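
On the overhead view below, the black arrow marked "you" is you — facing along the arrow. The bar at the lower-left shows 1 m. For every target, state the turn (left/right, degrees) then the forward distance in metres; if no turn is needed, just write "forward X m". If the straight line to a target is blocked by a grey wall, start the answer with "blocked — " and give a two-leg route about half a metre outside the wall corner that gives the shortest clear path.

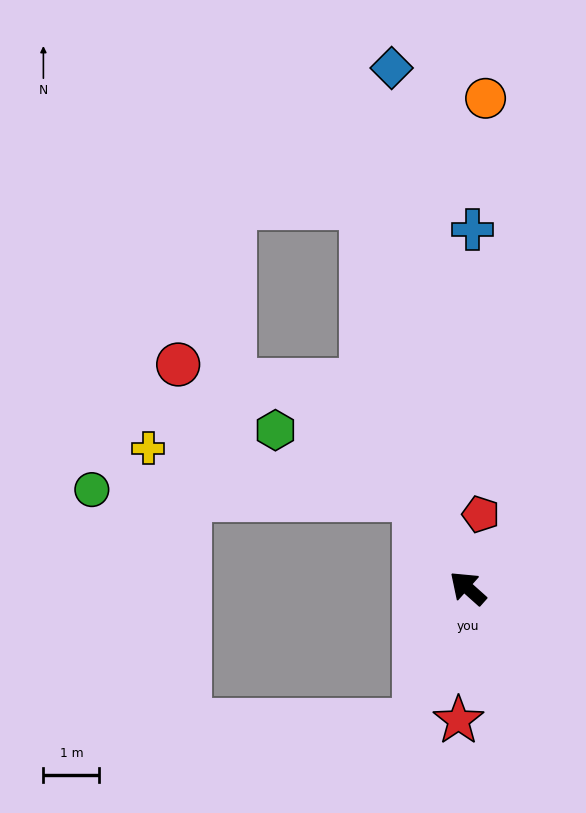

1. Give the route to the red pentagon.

turn right 58°, forward 1.3 m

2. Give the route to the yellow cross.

blocked — turn right 19°, forward 1.8 m, then turn left 50°, forward 4.9 m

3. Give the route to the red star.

turn left 128°, forward 2.4 m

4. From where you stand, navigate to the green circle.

blocked — turn right 19°, forward 1.8 m, then turn left 59°, forward 5.8 m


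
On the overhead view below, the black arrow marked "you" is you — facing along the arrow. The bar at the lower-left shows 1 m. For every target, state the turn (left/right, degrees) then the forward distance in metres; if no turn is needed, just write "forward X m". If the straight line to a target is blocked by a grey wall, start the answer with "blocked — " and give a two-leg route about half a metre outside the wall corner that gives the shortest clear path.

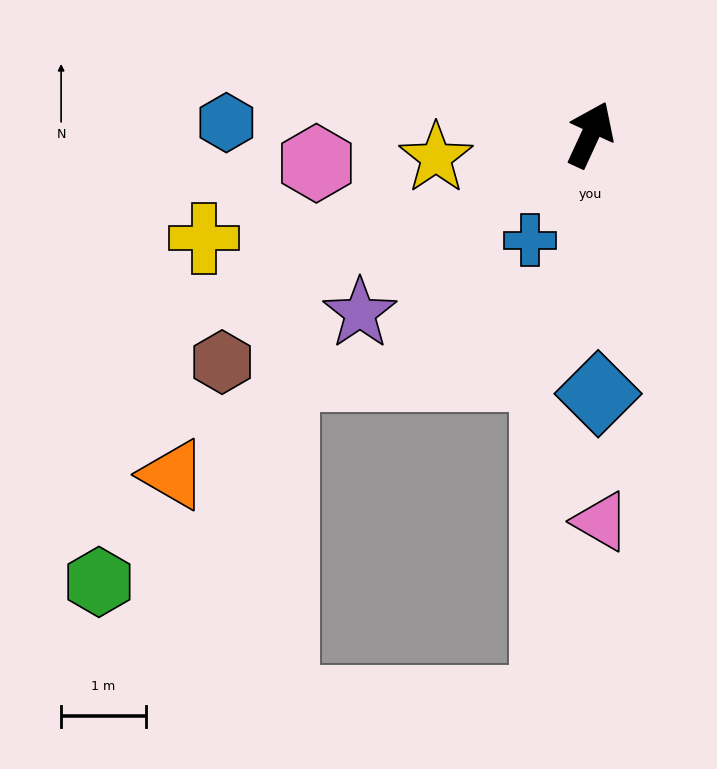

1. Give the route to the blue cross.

turn left 175°, forward 1.4 m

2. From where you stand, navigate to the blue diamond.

turn right 154°, forward 3.1 m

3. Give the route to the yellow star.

turn left 123°, forward 1.8 m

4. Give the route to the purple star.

turn left 153°, forward 3.4 m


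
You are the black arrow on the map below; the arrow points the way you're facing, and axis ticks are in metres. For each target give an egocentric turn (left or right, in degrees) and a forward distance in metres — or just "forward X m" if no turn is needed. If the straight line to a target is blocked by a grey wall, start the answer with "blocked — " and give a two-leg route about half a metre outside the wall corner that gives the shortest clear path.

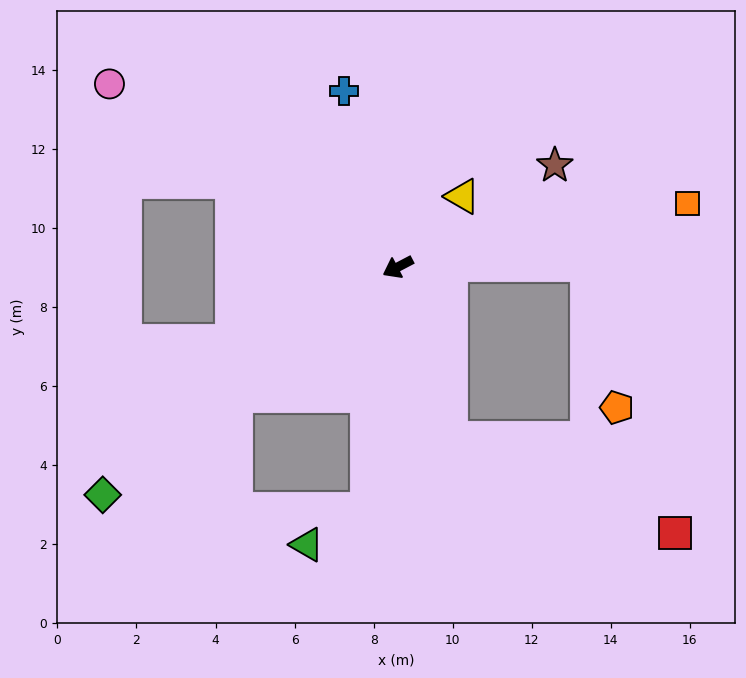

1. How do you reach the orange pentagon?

blocked — turn left 153°, forward 4.8 m, then turn right 79°, forward 3.7 m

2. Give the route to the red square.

blocked — turn left 80°, forward 4.5 m, then turn left 49°, forward 6.2 m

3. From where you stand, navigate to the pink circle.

turn right 60°, forward 8.6 m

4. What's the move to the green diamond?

turn left 10°, forward 9.4 m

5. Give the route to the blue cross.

turn right 101°, forward 4.7 m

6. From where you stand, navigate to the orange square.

turn left 165°, forward 7.5 m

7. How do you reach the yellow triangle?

turn right 160°, forward 2.4 m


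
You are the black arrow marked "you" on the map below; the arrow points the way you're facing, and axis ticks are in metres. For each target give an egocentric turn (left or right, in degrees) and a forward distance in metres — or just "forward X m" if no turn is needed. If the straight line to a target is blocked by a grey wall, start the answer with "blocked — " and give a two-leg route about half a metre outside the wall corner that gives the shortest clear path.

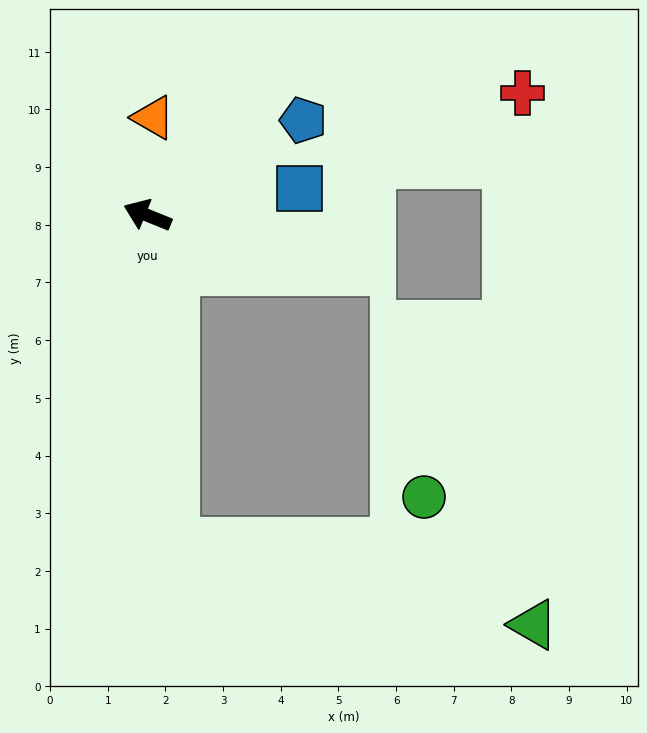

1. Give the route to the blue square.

turn right 148°, forward 2.7 m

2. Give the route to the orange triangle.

turn right 71°, forward 1.7 m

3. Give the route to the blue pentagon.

turn right 127°, forward 3.2 m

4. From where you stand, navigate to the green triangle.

blocked — turn left 117°, forward 5.7 m, then turn left 72°, forward 6.4 m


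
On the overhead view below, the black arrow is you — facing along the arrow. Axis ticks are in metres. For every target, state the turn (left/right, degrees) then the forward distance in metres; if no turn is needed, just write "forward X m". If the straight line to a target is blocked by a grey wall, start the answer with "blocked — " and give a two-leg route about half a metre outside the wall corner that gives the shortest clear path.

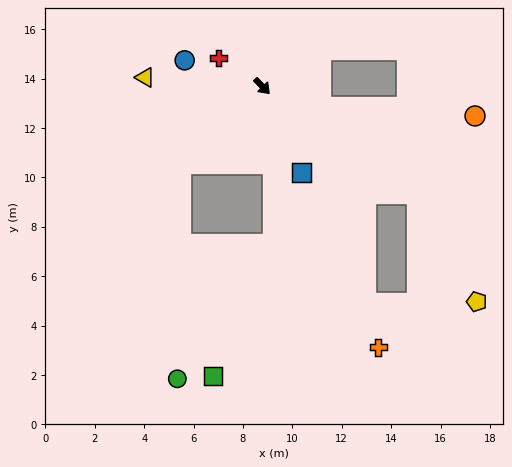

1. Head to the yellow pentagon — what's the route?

blocked — turn left 11°, forward 7.6 m, then turn right 26°, forward 5.0 m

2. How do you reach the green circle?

blocked — turn right 91°, forward 4.5 m, then turn left 46°, forward 8.7 m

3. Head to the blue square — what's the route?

turn right 20°, forward 3.8 m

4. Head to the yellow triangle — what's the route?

turn right 138°, forward 4.8 m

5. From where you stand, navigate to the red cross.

turn right 167°, forward 2.1 m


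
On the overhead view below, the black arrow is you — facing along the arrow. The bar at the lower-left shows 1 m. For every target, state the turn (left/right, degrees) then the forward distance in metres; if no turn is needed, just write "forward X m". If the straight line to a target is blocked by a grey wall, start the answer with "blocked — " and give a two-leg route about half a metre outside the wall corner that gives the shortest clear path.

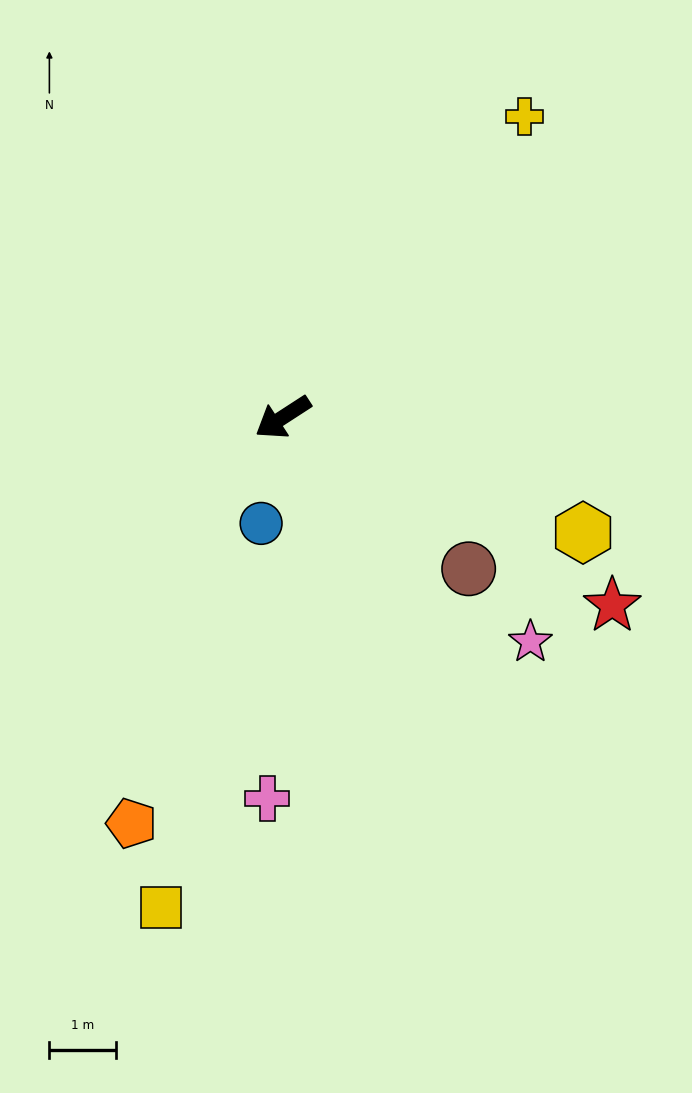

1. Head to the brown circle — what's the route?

turn left 108°, forward 3.6 m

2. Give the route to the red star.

turn left 117°, forward 5.7 m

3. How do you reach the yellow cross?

turn right 162°, forward 5.8 m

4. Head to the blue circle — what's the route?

turn left 45°, forward 1.6 m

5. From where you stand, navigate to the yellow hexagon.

turn left 126°, forward 4.9 m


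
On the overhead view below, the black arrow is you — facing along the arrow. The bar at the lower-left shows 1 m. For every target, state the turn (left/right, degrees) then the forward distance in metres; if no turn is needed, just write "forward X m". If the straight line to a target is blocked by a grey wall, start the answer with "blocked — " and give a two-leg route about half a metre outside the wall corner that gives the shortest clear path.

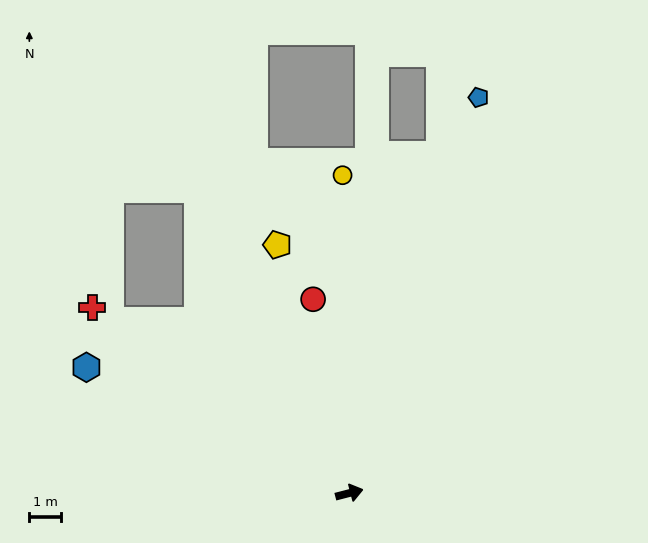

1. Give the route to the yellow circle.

turn left 77°, forward 10.0 m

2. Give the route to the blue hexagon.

turn left 140°, forward 9.2 m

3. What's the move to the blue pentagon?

turn left 57°, forward 13.2 m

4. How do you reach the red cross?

turn left 130°, forward 10.0 m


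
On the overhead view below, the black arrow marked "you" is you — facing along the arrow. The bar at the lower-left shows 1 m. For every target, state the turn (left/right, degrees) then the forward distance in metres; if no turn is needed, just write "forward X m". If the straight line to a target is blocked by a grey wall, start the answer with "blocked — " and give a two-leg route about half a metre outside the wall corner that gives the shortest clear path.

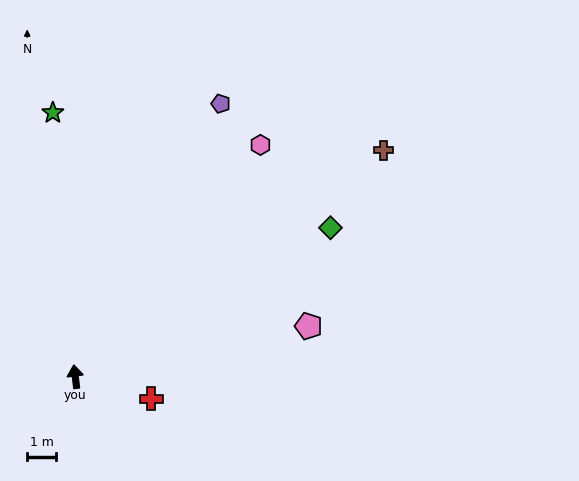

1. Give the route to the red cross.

turn right 113°, forward 2.7 m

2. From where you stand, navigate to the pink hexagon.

turn right 46°, forward 10.3 m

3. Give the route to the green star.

turn right 2°, forward 9.2 m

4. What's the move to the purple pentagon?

turn right 35°, forward 10.7 m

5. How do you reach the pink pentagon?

turn right 85°, forward 8.3 m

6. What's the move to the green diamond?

turn right 67°, forward 10.2 m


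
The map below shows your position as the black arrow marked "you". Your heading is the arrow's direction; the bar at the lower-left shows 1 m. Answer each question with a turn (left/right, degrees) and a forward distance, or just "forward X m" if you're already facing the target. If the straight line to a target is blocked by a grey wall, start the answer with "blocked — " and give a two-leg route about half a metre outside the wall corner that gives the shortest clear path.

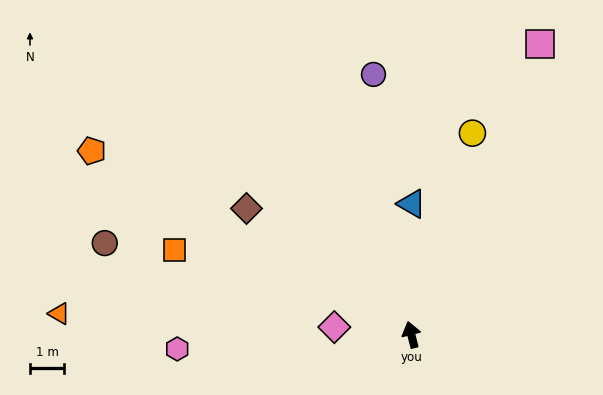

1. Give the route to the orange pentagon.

turn left 46°, forward 10.8 m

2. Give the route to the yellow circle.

turn right 31°, forward 6.2 m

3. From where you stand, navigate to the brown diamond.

turn left 38°, forward 6.1 m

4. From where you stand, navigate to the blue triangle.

turn right 14°, forward 3.8 m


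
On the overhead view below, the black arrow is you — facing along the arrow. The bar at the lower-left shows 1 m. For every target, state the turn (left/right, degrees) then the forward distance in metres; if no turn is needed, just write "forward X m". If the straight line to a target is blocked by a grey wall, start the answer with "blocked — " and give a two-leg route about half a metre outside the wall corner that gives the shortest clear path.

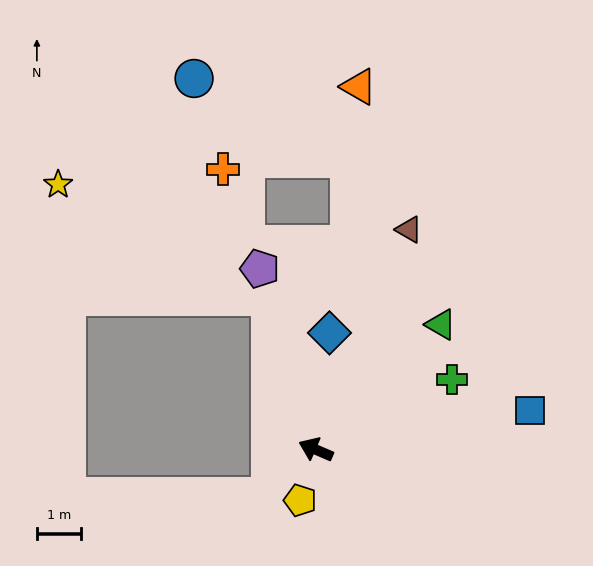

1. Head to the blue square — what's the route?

turn right 146°, forward 4.9 m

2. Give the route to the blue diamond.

turn right 73°, forward 2.6 m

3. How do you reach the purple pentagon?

turn right 50°, forward 4.2 m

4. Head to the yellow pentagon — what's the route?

turn left 96°, forward 1.2 m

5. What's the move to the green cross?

turn right 129°, forward 3.4 m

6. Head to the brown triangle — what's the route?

turn right 90°, forward 5.4 m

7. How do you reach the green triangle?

turn right 112°, forward 4.0 m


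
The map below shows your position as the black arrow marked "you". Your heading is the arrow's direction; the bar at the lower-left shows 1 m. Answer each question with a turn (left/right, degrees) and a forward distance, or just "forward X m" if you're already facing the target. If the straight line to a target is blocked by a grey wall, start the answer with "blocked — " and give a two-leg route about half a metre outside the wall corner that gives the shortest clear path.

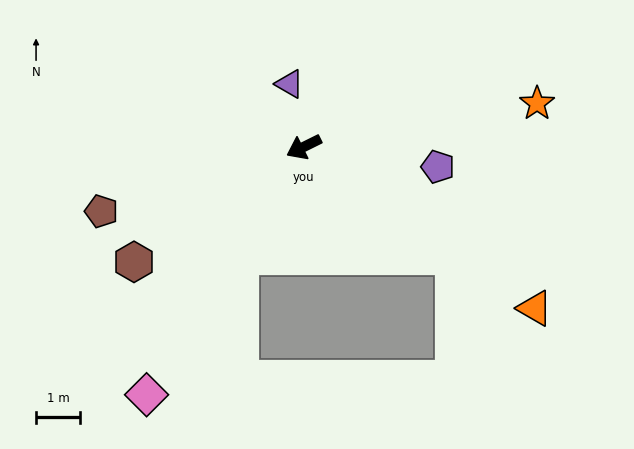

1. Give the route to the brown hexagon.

turn left 8°, forward 4.6 m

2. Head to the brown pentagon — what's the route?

turn right 9°, forward 4.8 m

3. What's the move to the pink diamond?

turn left 31°, forward 6.6 m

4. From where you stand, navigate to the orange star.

turn left 164°, forward 5.3 m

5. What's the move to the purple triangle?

turn right 104°, forward 1.5 m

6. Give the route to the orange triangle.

turn left 119°, forward 6.3 m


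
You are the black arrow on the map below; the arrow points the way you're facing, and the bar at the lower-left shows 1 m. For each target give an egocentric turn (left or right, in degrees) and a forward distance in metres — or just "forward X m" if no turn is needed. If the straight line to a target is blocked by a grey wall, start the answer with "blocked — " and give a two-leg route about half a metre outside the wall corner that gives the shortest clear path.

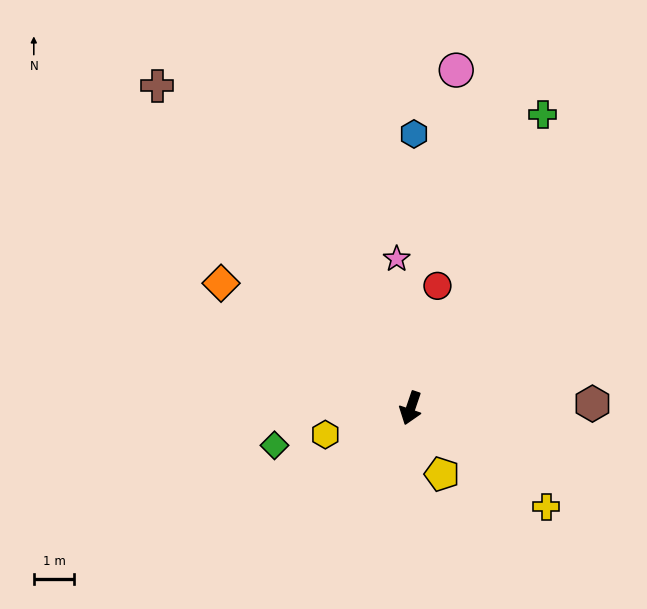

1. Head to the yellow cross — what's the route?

turn left 73°, forward 4.1 m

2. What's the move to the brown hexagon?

turn left 110°, forward 4.5 m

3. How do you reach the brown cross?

turn right 123°, forward 10.1 m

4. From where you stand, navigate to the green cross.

turn left 175°, forward 8.0 m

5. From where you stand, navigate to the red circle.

turn right 174°, forward 3.1 m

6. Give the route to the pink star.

turn right 156°, forward 3.7 m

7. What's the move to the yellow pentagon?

turn left 44°, forward 1.8 m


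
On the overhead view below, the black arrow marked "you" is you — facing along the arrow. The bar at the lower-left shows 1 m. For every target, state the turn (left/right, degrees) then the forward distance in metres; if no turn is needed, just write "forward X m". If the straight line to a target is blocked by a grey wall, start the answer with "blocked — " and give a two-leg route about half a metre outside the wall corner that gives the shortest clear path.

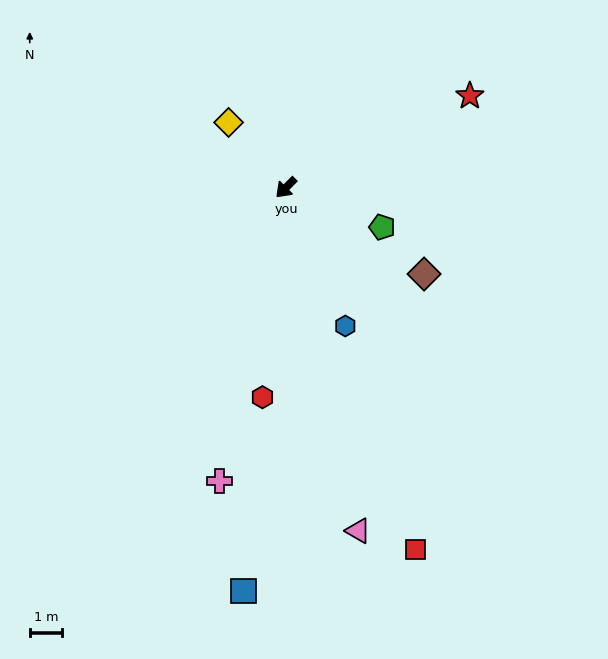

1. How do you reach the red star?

turn left 161°, forward 6.3 m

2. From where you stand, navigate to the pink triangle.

turn left 57°, forward 10.8 m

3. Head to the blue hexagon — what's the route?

turn left 68°, forward 4.6 m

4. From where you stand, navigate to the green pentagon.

turn left 113°, forward 3.2 m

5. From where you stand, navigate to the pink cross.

turn left 32°, forward 9.2 m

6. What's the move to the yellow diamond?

turn right 94°, forward 2.7 m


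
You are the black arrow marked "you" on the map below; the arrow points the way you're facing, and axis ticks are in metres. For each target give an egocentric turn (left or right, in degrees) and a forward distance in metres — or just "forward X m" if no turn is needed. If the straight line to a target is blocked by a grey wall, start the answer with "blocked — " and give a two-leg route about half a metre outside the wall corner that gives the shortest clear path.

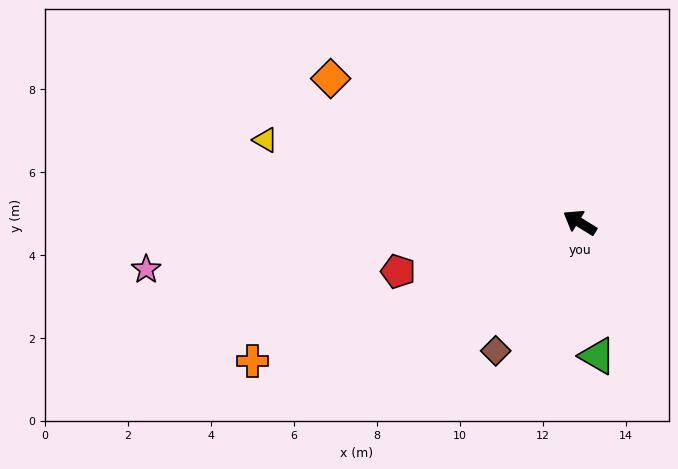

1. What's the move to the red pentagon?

turn left 47°, forward 4.5 m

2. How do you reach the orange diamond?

forward 6.9 m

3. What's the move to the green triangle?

turn left 129°, forward 3.2 m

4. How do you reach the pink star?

turn left 38°, forward 10.5 m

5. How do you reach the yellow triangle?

turn left 17°, forward 7.8 m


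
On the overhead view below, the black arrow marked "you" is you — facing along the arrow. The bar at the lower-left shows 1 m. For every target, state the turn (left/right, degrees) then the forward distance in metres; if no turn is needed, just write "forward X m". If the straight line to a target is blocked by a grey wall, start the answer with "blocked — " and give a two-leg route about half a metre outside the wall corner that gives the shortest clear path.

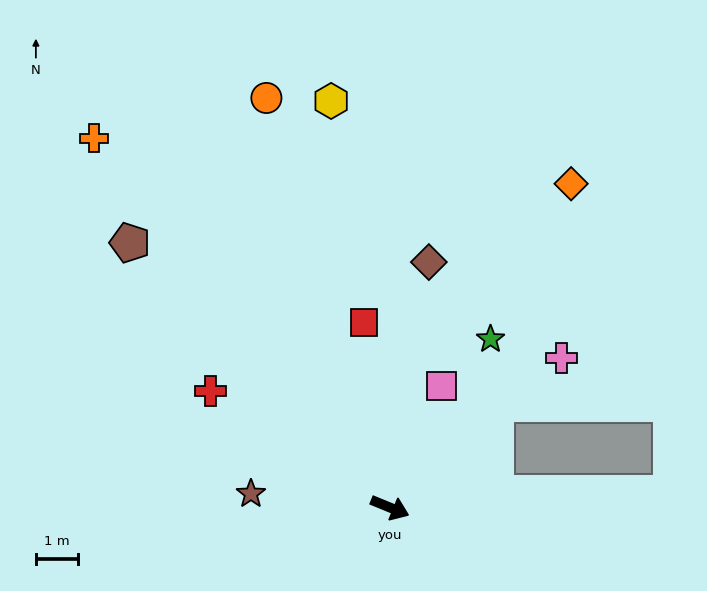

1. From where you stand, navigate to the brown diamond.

turn left 103°, forward 5.9 m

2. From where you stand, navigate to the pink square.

turn left 89°, forward 3.1 m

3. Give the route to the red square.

turn left 120°, forward 4.4 m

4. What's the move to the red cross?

turn left 169°, forward 5.1 m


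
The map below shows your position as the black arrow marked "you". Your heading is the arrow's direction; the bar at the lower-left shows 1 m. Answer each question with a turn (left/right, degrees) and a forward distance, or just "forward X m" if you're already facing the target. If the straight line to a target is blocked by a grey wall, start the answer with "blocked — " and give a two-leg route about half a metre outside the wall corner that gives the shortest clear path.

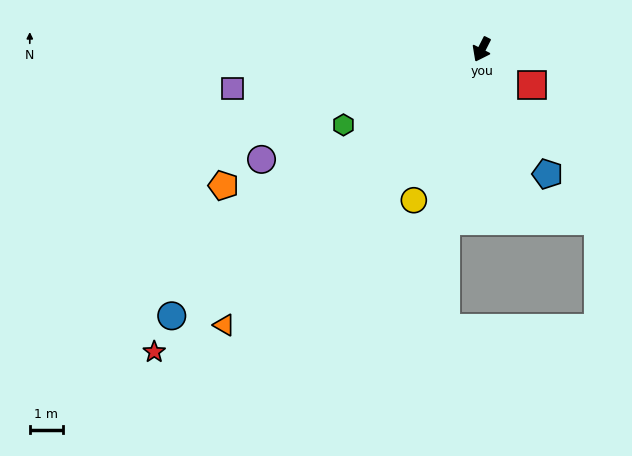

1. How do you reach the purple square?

turn right 54°, forward 7.6 m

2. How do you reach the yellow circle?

turn left 3°, forward 5.0 m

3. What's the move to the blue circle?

turn right 22°, forward 12.4 m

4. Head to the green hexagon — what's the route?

turn right 34°, forward 4.8 m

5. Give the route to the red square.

turn left 82°, forward 1.9 m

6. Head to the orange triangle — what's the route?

turn right 16°, forward 11.4 m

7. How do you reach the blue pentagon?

turn left 55°, forward 4.3 m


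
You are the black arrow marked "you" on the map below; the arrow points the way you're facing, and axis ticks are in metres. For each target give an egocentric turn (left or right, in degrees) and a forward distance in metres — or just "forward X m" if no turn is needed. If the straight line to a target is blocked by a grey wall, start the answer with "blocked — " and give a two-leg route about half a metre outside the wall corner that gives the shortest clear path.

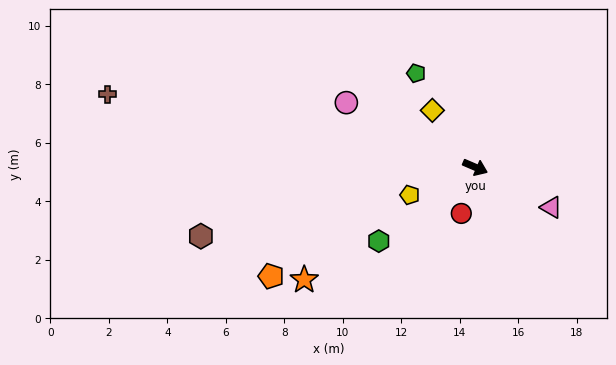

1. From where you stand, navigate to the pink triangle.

turn right 5°, forward 2.9 m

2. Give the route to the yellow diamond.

turn left 150°, forward 2.4 m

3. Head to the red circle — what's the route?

turn right 84°, forward 1.7 m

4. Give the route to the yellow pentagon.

turn right 134°, forward 2.4 m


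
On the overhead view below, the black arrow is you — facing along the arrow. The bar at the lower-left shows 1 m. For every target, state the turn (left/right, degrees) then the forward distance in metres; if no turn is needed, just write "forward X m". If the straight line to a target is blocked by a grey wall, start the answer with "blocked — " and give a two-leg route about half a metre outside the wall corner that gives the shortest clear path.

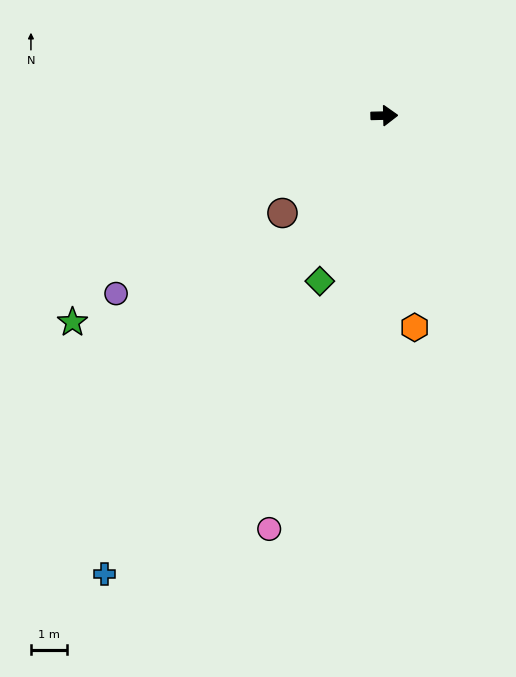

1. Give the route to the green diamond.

turn right 113°, forward 4.9 m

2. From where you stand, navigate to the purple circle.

turn right 148°, forward 8.8 m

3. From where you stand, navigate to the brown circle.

turn right 138°, forward 3.9 m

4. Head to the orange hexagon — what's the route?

turn right 83°, forward 5.9 m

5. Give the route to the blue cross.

turn right 123°, forward 14.7 m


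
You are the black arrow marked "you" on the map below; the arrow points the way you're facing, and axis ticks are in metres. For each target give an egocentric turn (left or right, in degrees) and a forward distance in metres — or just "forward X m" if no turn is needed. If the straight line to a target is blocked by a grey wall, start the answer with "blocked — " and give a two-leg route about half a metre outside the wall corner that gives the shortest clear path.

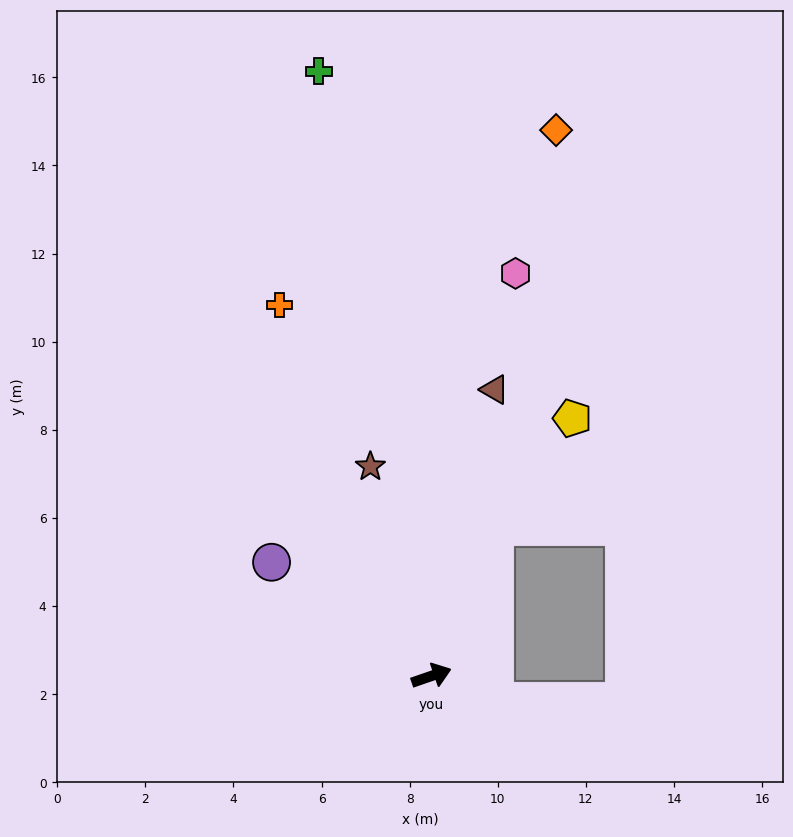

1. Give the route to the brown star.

turn left 87°, forward 5.0 m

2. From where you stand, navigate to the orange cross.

turn left 93°, forward 9.1 m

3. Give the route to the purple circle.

turn left 126°, forward 4.5 m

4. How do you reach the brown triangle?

turn left 59°, forward 6.7 m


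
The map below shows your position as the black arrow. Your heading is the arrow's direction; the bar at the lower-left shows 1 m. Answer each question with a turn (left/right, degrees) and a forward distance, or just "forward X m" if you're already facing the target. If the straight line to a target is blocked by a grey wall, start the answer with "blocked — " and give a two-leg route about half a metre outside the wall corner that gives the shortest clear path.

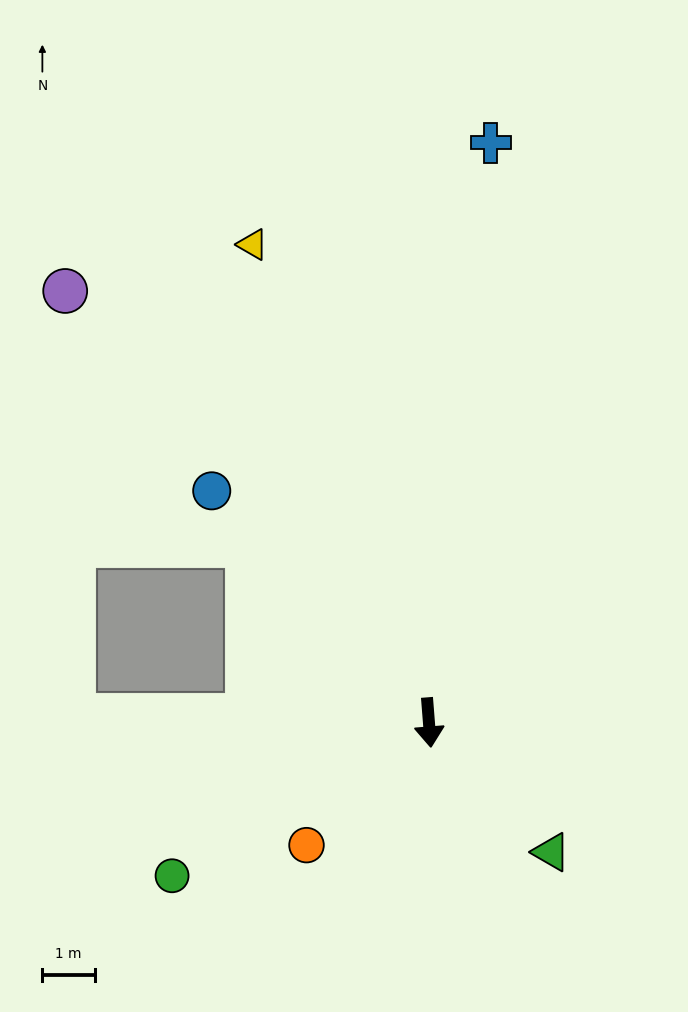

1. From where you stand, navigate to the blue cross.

turn left 169°, forward 11.1 m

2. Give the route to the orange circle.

turn right 49°, forward 3.3 m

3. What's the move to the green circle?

turn right 64°, forward 5.7 m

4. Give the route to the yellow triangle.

turn right 164°, forward 9.7 m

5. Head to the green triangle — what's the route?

turn left 39°, forward 3.4 m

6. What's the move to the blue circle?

turn right 141°, forward 6.1 m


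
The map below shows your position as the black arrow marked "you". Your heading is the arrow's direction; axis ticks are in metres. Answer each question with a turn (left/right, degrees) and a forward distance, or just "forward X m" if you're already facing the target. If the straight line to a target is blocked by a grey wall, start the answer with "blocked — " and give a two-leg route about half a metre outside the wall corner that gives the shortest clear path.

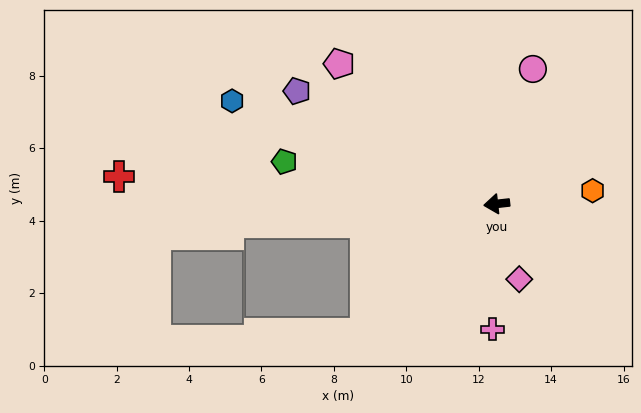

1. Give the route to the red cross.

turn right 11°, forward 10.5 m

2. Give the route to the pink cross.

turn left 82°, forward 3.5 m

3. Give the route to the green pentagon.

turn right 18°, forward 6.0 m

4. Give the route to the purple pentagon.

turn right 36°, forward 6.3 m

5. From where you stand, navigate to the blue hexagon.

turn right 28°, forward 7.8 m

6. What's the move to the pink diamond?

turn left 100°, forward 2.2 m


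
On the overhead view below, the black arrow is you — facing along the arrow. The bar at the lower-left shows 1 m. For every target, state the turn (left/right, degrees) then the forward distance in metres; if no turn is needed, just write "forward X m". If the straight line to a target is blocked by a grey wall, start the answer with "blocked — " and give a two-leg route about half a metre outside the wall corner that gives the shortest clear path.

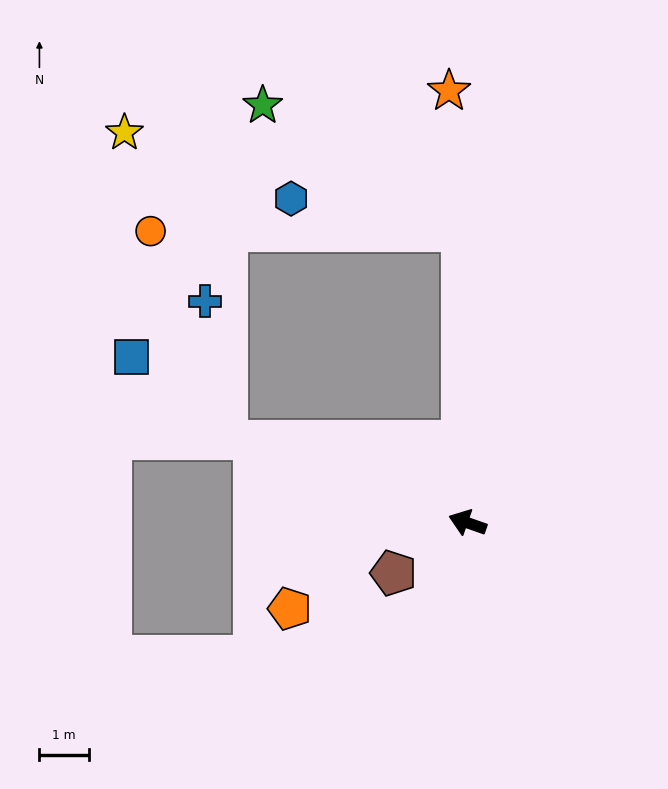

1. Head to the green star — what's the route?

blocked — turn right 70°, forward 5.9 m, then turn left 57°, forward 4.8 m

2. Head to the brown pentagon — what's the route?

turn left 54°, forward 1.8 m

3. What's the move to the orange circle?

blocked — turn right 70°, forward 5.9 m, then turn left 89°, forward 6.3 m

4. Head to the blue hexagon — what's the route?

blocked — turn right 70°, forward 5.9 m, then turn left 79°, forward 3.5 m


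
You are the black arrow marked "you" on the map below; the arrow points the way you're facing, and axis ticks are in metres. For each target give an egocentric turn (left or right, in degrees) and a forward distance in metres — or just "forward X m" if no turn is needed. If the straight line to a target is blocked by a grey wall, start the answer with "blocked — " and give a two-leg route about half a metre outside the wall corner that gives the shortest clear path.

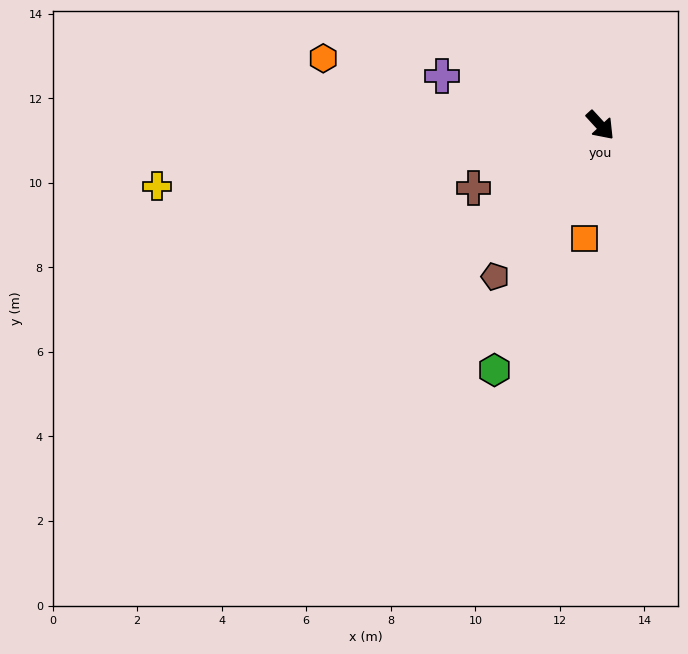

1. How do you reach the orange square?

turn right 51°, forward 2.7 m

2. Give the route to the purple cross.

turn right 150°, forward 3.9 m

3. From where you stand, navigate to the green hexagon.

turn right 66°, forward 6.3 m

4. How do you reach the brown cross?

turn right 106°, forward 3.3 m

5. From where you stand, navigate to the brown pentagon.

turn right 77°, forward 4.4 m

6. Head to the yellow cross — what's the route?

turn right 125°, forward 10.6 m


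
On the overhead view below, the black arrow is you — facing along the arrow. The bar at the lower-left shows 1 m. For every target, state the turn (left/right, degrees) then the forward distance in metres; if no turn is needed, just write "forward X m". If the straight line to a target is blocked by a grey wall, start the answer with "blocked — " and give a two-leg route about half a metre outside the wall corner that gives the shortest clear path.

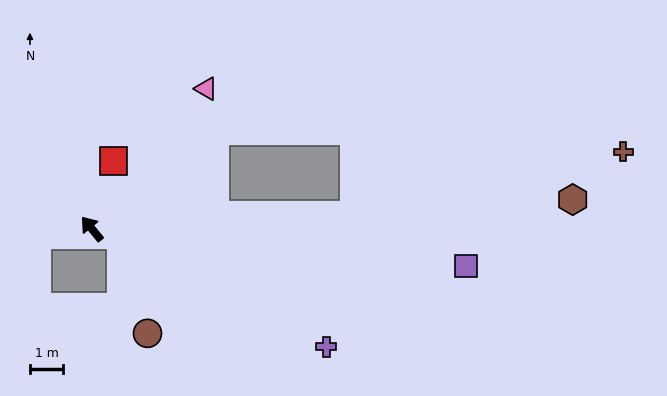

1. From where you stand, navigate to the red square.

turn right 57°, forward 2.1 m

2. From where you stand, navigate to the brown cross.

blocked — turn right 126°, forward 7.9 m, then turn left 10°, forward 8.3 m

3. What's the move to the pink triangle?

turn right 79°, forward 5.4 m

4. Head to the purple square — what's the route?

turn right 135°, forward 11.3 m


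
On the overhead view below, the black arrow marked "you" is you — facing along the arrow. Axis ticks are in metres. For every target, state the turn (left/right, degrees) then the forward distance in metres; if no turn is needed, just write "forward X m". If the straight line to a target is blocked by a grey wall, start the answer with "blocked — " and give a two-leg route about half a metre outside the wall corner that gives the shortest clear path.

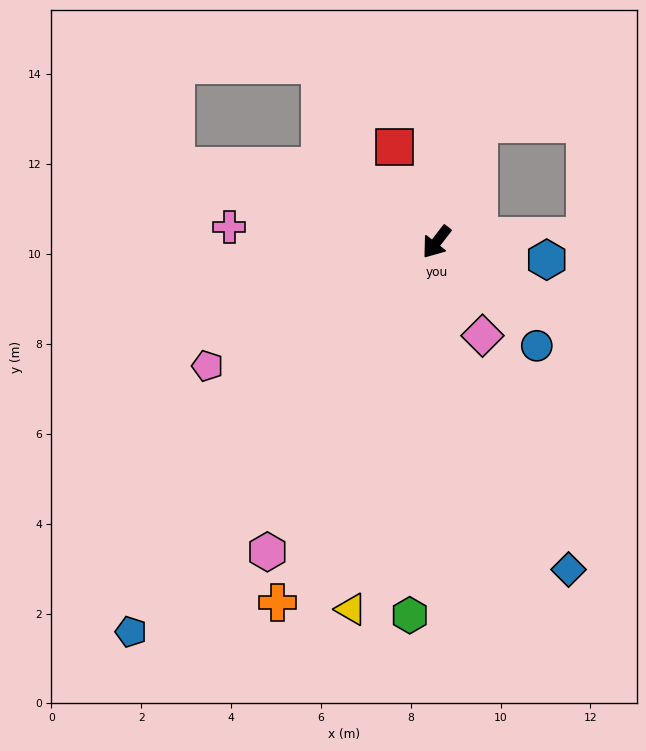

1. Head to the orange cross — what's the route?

turn left 14°, forward 8.8 m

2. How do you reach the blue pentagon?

forward 11.0 m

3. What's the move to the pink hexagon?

turn left 9°, forward 7.9 m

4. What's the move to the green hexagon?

turn left 34°, forward 8.3 m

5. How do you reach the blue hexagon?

turn left 119°, forward 2.5 m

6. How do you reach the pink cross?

turn right 56°, forward 4.6 m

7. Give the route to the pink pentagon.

turn right 24°, forward 5.8 m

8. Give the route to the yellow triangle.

turn left 25°, forward 8.4 m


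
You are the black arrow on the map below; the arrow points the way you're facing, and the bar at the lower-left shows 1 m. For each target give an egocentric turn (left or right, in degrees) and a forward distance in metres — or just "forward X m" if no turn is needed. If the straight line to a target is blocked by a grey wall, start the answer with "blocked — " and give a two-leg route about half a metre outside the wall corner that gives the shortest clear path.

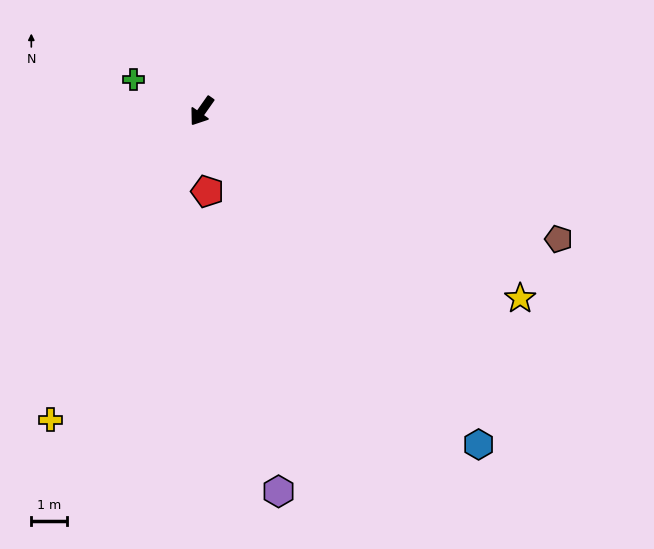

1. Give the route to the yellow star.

turn left 95°, forward 10.4 m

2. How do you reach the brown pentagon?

turn left 105°, forward 10.7 m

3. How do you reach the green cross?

turn right 80°, forward 2.1 m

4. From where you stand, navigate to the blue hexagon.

turn left 75°, forward 12.2 m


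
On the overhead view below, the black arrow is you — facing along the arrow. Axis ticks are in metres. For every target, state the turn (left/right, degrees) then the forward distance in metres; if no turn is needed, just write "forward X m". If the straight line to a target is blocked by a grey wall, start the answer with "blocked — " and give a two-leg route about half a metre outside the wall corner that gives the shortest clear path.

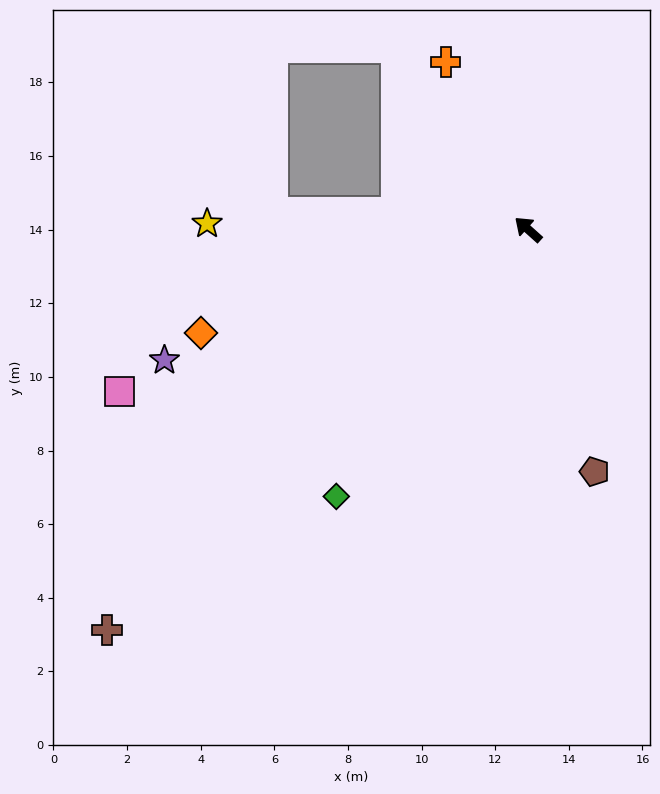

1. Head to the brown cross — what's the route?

turn left 85°, forward 15.8 m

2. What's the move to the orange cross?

turn right 22°, forward 5.1 m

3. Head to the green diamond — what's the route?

turn left 96°, forward 8.9 m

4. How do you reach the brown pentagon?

turn left 147°, forward 6.8 m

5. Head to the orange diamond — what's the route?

turn left 59°, forward 9.3 m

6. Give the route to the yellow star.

turn left 41°, forward 8.7 m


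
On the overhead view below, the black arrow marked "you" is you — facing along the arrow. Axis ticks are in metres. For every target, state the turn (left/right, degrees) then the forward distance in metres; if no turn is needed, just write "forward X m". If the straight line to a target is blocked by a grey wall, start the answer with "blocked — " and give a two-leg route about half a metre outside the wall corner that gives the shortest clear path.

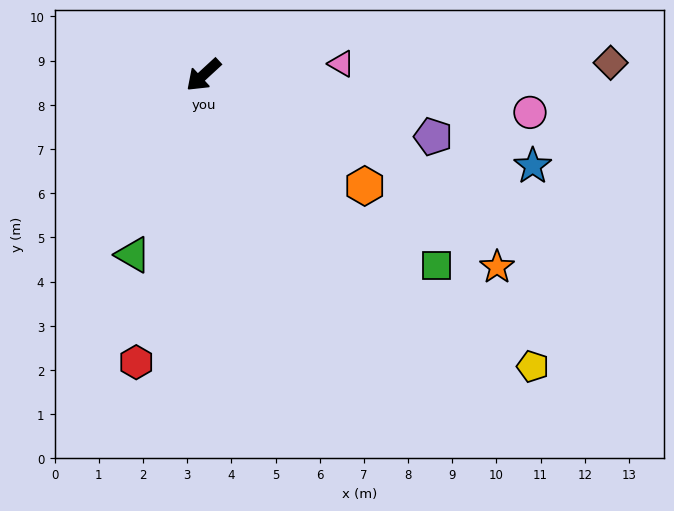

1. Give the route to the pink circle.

turn left 131°, forward 7.4 m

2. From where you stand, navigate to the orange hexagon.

turn left 103°, forward 4.4 m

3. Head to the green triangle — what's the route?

turn left 26°, forward 4.4 m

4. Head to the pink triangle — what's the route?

turn left 142°, forward 3.1 m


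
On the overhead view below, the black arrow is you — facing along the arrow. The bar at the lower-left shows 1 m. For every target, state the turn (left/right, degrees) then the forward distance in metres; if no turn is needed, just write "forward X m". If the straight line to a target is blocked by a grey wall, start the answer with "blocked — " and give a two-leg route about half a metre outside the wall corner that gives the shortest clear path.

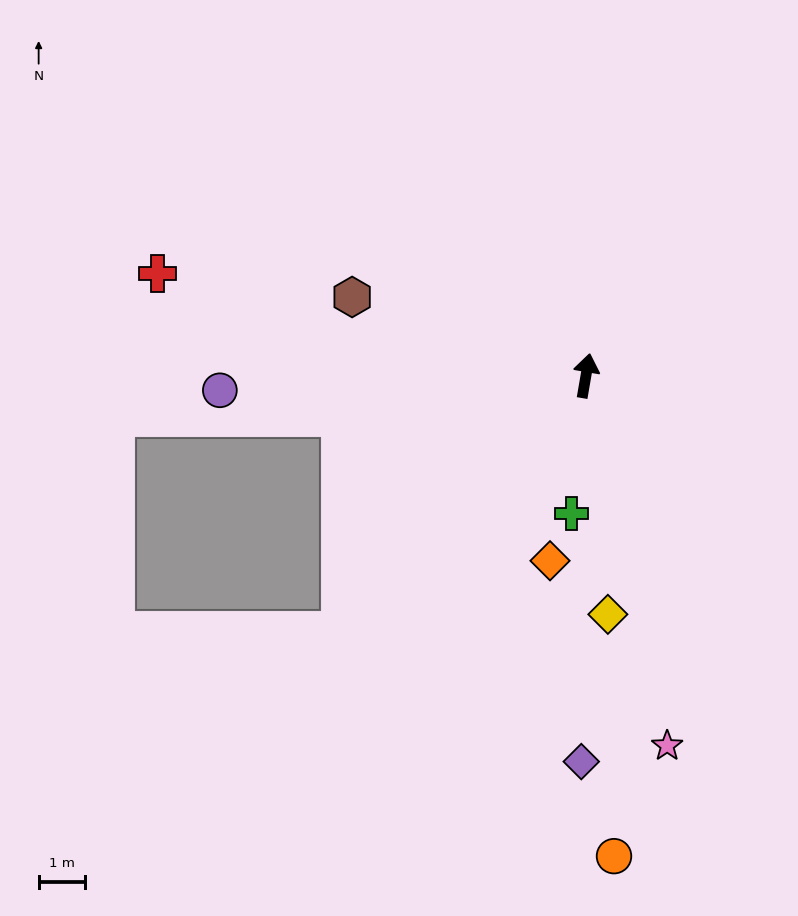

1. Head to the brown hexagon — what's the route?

turn left 81°, forward 5.3 m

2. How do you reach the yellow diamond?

turn right 165°, forward 5.2 m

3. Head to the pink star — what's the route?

turn right 158°, forward 8.2 m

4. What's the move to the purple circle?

turn left 102°, forward 7.9 m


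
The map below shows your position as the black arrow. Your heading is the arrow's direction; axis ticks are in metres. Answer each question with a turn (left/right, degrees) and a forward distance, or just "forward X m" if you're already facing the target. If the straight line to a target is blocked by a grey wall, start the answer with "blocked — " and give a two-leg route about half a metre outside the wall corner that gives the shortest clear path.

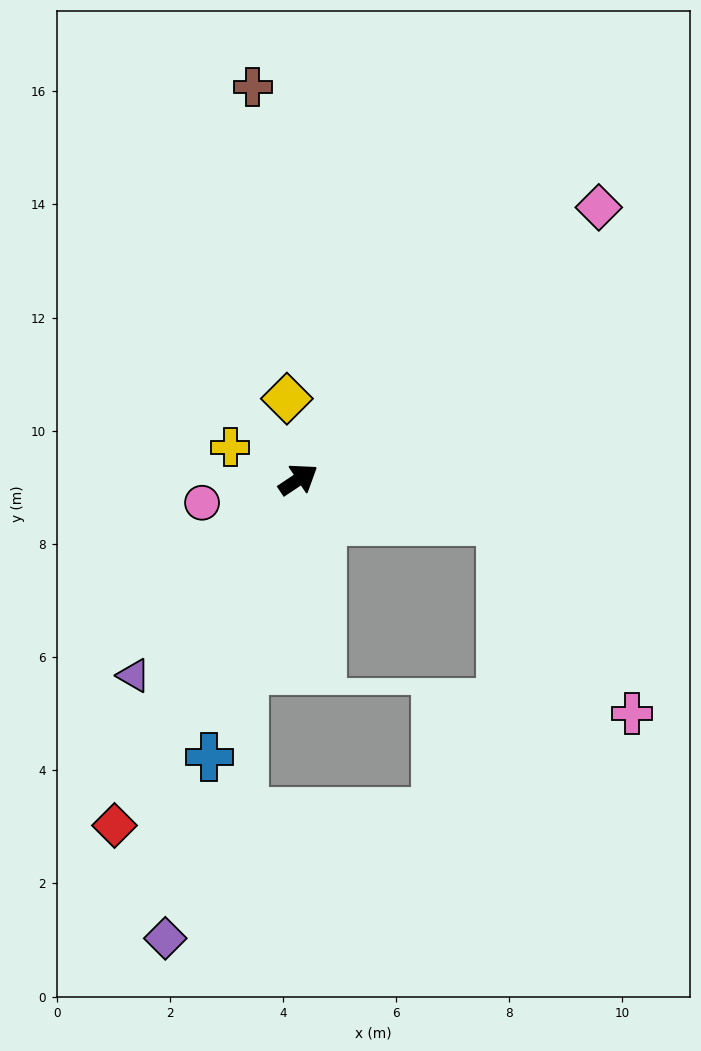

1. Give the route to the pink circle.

turn left 160°, forward 1.8 m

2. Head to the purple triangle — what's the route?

turn right 164°, forward 4.5 m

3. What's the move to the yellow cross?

turn left 121°, forward 1.3 m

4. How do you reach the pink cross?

blocked — turn right 45°, forward 3.7 m, then turn right 44°, forward 4.1 m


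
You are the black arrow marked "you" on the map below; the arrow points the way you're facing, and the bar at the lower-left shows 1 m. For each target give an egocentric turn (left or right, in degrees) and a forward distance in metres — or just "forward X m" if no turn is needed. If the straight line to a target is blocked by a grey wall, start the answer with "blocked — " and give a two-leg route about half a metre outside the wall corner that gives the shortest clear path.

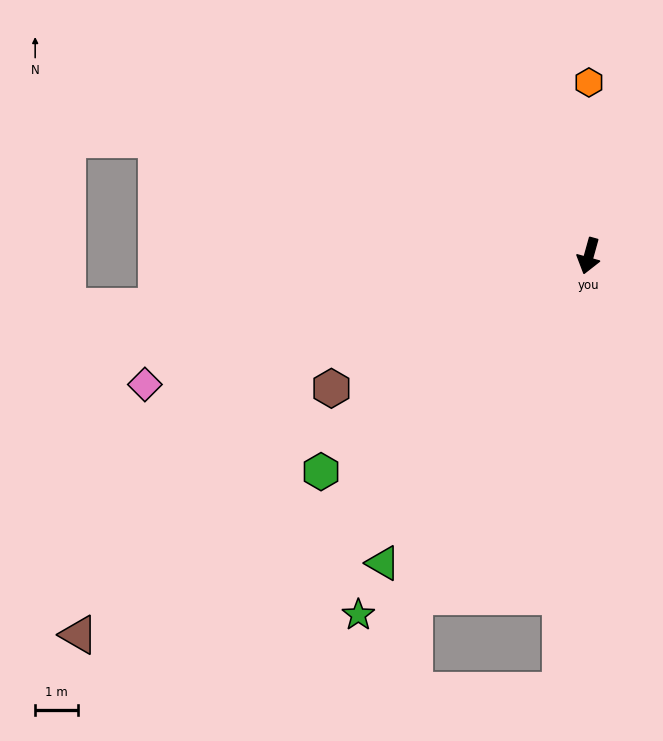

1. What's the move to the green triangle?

turn right 18°, forward 8.6 m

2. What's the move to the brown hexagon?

turn right 47°, forward 6.7 m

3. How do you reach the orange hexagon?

turn right 164°, forward 4.0 m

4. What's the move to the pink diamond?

turn right 58°, forward 10.8 m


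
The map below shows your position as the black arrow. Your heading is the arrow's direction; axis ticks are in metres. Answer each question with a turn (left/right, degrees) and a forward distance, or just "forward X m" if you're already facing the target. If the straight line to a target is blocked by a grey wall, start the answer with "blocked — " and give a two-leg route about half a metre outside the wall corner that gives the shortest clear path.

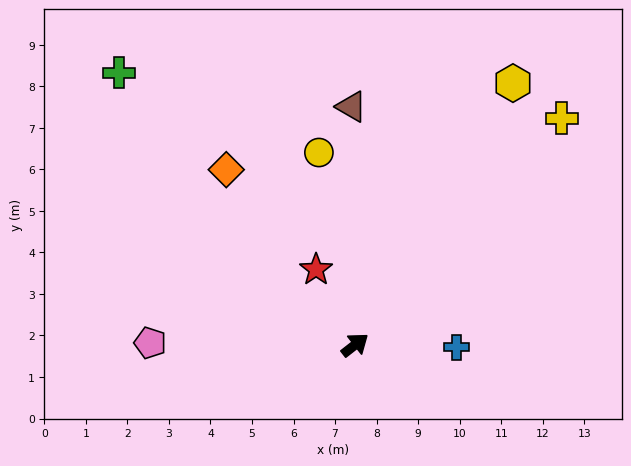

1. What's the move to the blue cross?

turn right 39°, forward 2.4 m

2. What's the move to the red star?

turn left 79°, forward 2.0 m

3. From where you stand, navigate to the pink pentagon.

turn left 141°, forward 4.9 m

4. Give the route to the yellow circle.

turn left 63°, forward 4.7 m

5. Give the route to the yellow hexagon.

turn left 21°, forward 7.4 m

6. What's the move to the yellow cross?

turn left 10°, forward 7.4 m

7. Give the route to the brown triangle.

turn left 53°, forward 5.7 m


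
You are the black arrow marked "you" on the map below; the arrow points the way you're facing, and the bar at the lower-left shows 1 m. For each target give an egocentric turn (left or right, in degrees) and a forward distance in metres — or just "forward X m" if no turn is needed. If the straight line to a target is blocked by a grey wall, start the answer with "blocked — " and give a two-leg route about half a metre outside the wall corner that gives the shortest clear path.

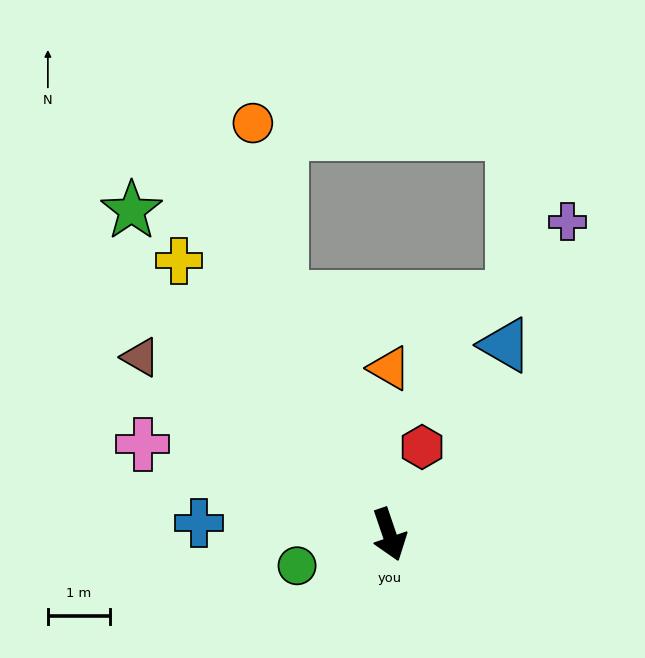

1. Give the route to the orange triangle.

turn left 161°, forward 2.7 m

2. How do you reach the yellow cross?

turn right 161°, forward 5.5 m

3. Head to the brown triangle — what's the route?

turn right 144°, forward 4.9 m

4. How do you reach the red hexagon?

turn left 141°, forward 1.5 m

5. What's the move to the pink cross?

turn right 129°, forward 4.2 m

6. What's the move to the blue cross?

turn right 112°, forward 3.1 m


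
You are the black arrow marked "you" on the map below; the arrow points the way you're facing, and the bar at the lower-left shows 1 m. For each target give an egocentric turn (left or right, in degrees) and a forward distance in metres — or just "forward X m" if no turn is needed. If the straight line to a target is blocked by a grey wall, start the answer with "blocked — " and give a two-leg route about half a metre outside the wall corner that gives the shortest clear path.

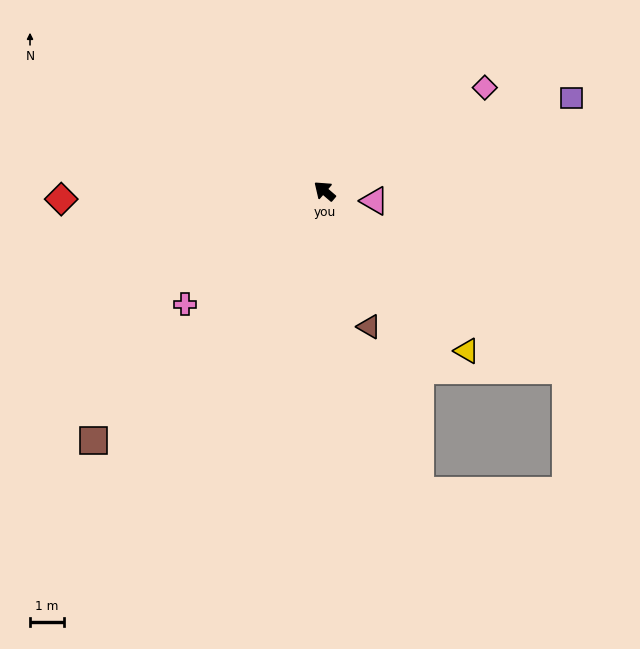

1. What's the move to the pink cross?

turn left 80°, forward 5.3 m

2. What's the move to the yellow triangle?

turn left 172°, forward 6.3 m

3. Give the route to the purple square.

turn right 119°, forward 7.8 m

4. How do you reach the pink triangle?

turn right 151°, forward 1.5 m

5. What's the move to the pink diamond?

turn right 107°, forward 5.6 m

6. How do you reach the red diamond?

turn left 42°, forward 7.8 m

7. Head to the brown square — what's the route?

turn left 88°, forward 10.1 m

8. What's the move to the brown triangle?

turn left 149°, forward 4.2 m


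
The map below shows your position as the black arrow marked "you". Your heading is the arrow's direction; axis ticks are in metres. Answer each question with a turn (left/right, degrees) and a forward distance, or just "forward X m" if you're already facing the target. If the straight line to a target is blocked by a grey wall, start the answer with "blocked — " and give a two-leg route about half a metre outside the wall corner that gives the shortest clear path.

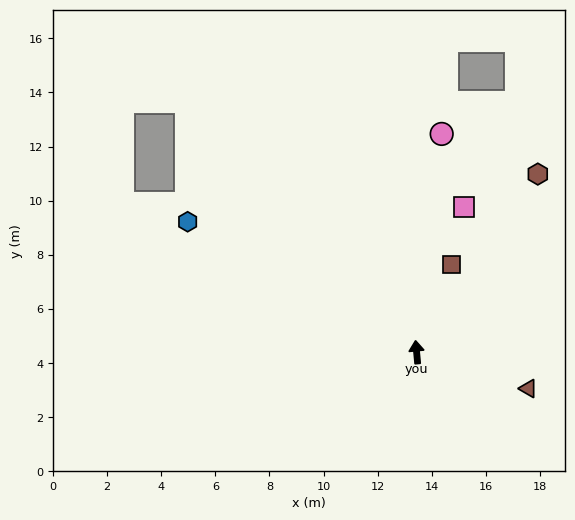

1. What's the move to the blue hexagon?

turn left 55°, forward 9.7 m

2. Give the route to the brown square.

turn right 27°, forward 3.5 m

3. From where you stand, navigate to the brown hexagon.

turn right 40°, forward 8.0 m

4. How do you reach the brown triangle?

turn right 113°, forward 4.3 m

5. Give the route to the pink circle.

turn right 12°, forward 8.1 m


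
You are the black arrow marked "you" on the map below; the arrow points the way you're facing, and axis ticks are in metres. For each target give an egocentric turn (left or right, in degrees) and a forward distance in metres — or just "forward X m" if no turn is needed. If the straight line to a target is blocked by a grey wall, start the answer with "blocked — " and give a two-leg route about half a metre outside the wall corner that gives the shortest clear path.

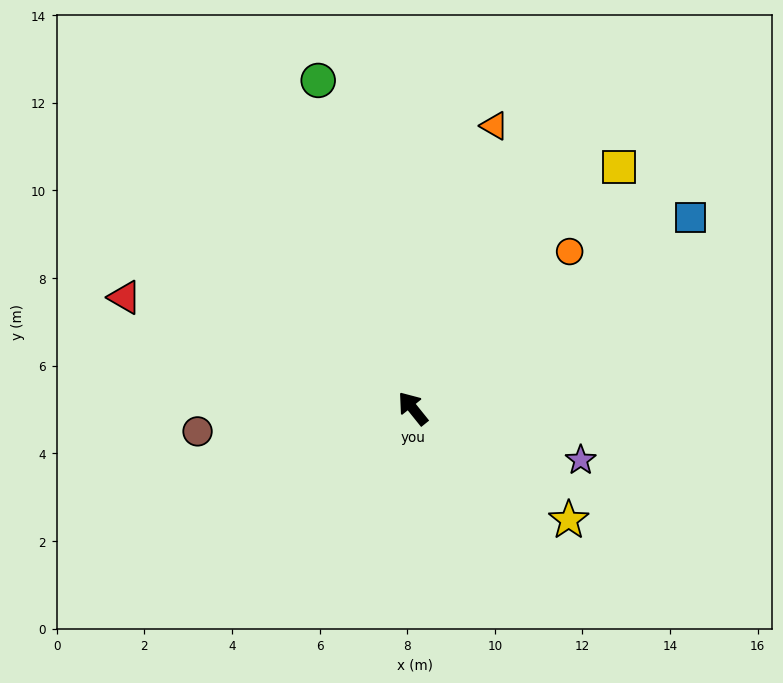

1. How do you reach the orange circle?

turn right 84°, forward 5.1 m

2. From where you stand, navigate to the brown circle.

turn left 57°, forward 4.9 m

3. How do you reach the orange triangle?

turn right 55°, forward 6.7 m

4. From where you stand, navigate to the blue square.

turn right 94°, forward 7.7 m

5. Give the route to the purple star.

turn right 146°, forward 4.0 m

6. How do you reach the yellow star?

turn right 164°, forward 4.4 m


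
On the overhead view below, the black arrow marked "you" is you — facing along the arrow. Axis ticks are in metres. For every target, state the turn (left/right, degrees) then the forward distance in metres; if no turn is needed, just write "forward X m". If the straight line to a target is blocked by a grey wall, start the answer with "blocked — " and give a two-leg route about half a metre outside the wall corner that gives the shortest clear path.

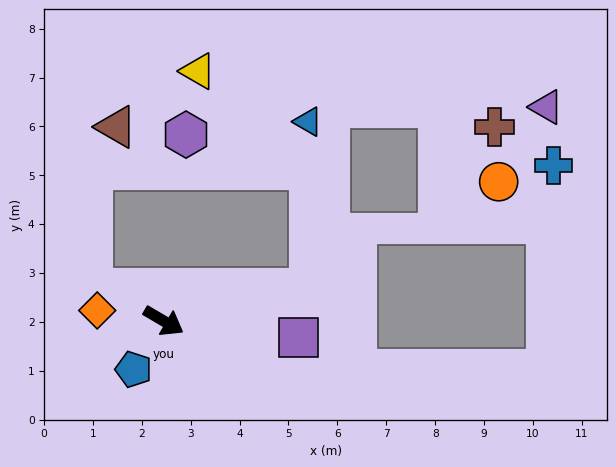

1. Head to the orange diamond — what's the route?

turn right 159°, forward 1.4 m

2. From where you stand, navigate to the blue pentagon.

turn right 92°, forward 1.2 m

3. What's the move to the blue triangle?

blocked — turn left 43°, forward 3.1 m, then turn left 78°, forward 3.4 m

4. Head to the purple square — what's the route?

turn left 24°, forward 2.8 m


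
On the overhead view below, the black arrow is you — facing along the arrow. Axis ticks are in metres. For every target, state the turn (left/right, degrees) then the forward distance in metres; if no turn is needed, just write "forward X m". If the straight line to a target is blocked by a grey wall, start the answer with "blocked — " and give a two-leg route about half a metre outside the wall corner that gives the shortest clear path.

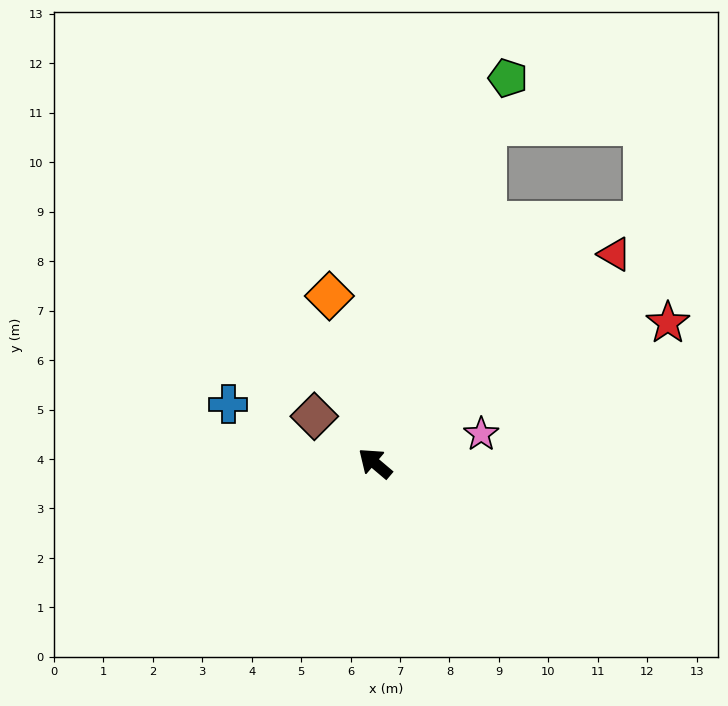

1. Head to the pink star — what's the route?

turn right 124°, forward 2.2 m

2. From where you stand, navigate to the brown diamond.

turn left 3°, forward 1.5 m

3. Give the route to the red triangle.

turn right 99°, forward 6.4 m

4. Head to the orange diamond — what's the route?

turn right 35°, forward 3.5 m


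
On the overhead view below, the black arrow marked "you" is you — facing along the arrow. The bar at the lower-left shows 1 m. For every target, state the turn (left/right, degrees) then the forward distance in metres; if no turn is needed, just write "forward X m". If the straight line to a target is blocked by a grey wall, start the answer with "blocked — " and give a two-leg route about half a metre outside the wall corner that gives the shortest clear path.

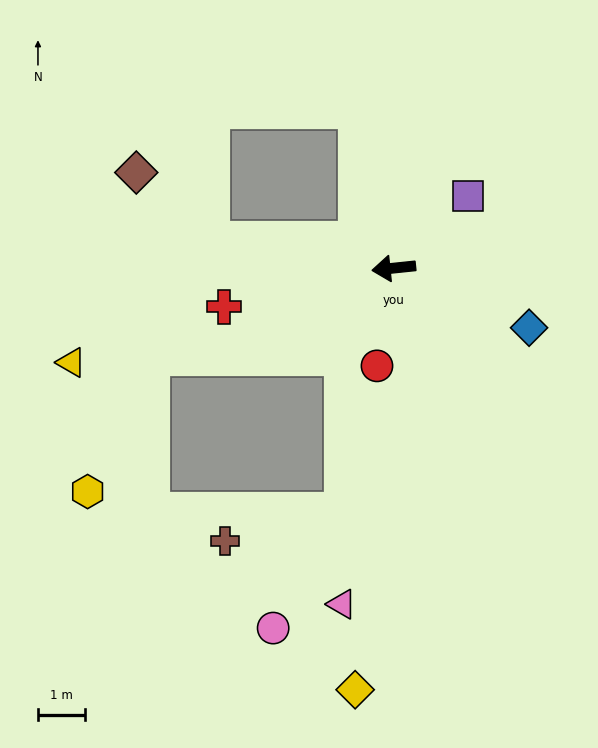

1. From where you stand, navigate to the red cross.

turn left 7°, forward 3.7 m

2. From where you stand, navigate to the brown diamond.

blocked — turn right 14°, forward 3.9 m, then turn right 35°, forward 2.1 m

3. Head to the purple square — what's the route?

turn right 142°, forward 2.2 m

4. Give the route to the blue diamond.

turn left 150°, forward 3.1 m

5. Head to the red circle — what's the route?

turn left 74°, forward 2.1 m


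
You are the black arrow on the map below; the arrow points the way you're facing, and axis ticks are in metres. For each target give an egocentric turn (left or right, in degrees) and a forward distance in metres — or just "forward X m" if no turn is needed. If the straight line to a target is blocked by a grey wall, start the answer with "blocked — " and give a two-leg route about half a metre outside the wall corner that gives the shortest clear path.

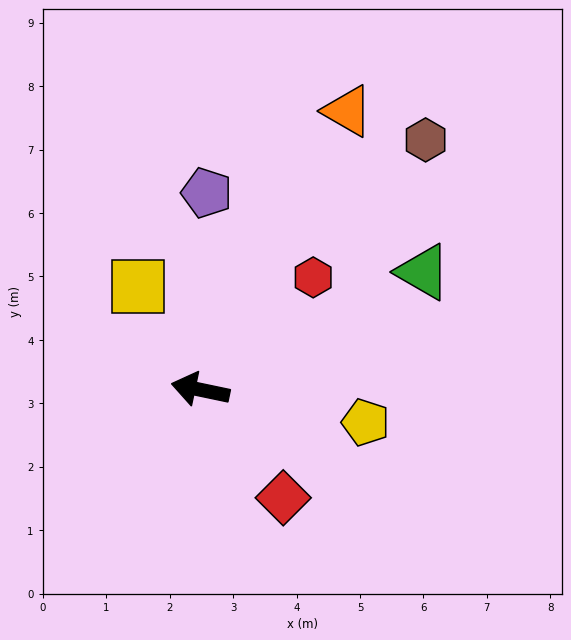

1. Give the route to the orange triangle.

turn right 106°, forward 5.0 m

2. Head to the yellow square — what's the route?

turn right 47°, forward 1.9 m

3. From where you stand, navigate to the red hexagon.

turn right 123°, forward 2.5 m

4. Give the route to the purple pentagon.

turn right 80°, forward 3.1 m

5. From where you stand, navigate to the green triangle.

turn right 140°, forward 4.0 m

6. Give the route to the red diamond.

turn left 139°, forward 2.1 m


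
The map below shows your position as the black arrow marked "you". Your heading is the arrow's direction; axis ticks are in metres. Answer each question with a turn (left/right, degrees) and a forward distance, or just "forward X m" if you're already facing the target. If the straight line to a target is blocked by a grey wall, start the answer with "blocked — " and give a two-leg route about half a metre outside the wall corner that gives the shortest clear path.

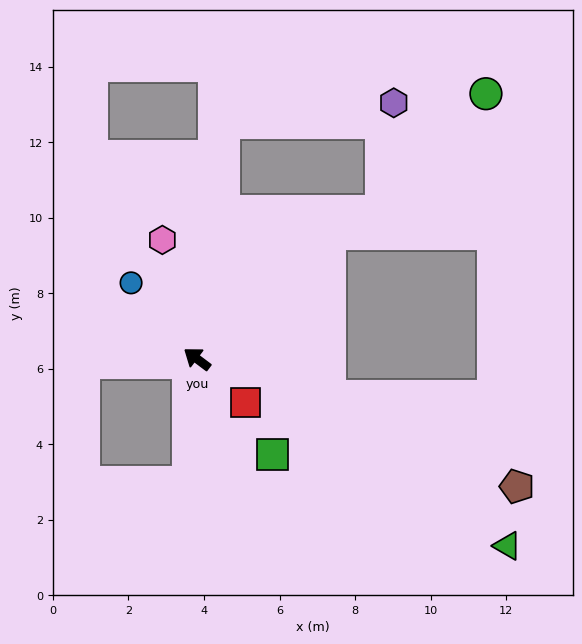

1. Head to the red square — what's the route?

turn left 175°, forward 1.7 m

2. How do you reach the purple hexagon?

blocked — turn right 60°, forward 6.3 m, then turn right 76°, forward 4.5 m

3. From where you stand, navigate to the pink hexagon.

turn right 37°, forward 3.3 m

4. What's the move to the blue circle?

turn right 12°, forward 2.7 m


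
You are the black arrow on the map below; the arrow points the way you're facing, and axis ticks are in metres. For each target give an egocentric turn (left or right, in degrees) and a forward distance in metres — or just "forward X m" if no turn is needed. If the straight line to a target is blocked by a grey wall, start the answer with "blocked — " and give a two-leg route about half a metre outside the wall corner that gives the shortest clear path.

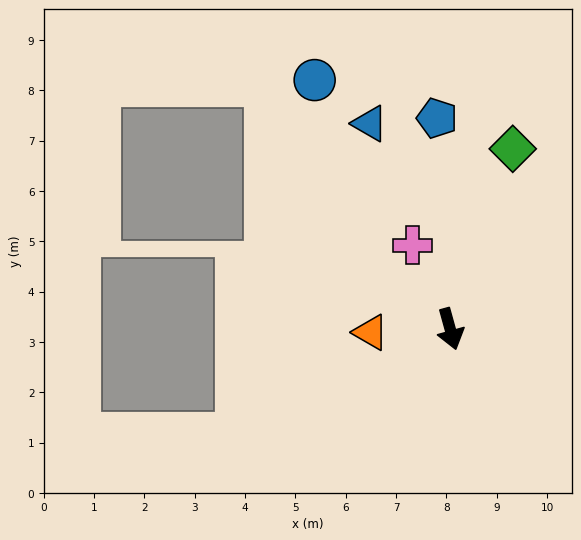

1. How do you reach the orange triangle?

turn right 103°, forward 1.6 m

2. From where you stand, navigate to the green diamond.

turn left 145°, forward 3.8 m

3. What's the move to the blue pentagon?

turn left 168°, forward 4.2 m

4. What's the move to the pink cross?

turn right 171°, forward 1.8 m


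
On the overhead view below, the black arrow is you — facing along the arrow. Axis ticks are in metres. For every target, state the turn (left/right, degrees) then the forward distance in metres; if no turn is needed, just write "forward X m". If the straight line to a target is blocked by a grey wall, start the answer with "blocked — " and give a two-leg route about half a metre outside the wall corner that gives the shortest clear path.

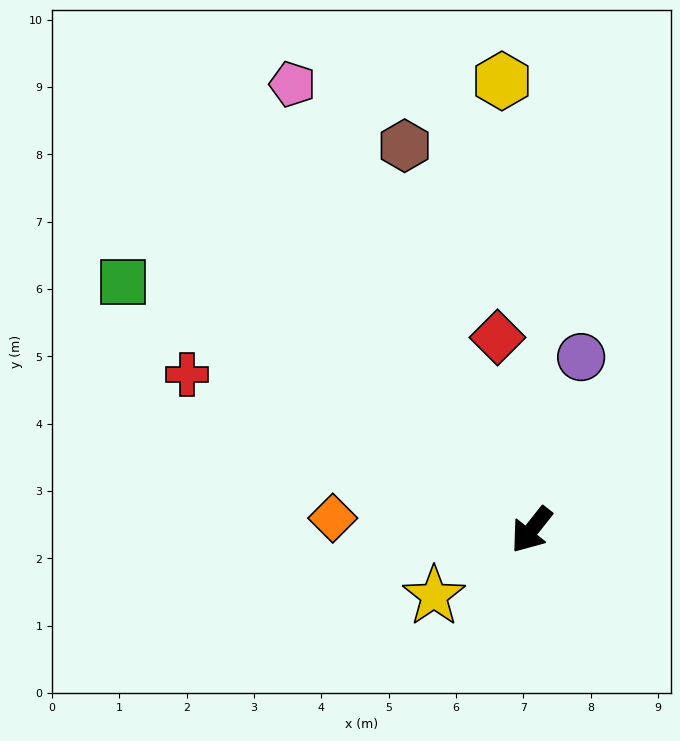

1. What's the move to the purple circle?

turn right 158°, forward 2.7 m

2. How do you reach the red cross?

turn right 76°, forward 5.6 m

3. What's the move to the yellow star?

turn right 18°, forward 1.7 m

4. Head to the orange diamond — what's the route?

turn right 55°, forward 3.0 m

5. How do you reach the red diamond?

turn right 132°, forward 2.9 m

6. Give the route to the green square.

turn right 83°, forward 7.1 m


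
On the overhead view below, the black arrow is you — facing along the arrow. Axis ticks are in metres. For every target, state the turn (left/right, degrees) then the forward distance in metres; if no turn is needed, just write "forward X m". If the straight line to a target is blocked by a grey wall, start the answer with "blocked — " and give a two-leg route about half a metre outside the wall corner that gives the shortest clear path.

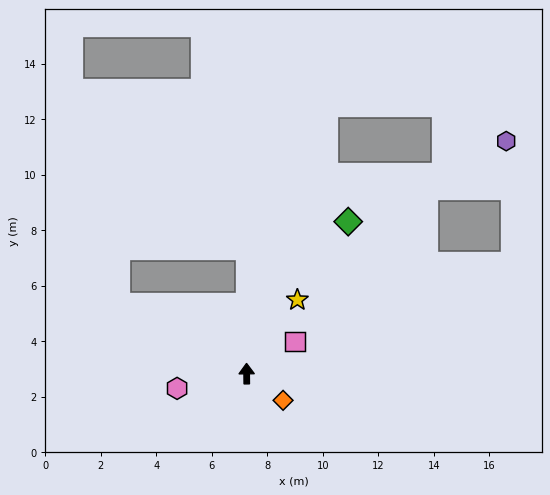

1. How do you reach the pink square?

turn right 57°, forward 2.1 m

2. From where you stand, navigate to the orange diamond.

turn right 127°, forward 1.6 m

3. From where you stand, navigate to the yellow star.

turn right 35°, forward 3.2 m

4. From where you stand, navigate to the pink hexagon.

turn left 101°, forward 2.6 m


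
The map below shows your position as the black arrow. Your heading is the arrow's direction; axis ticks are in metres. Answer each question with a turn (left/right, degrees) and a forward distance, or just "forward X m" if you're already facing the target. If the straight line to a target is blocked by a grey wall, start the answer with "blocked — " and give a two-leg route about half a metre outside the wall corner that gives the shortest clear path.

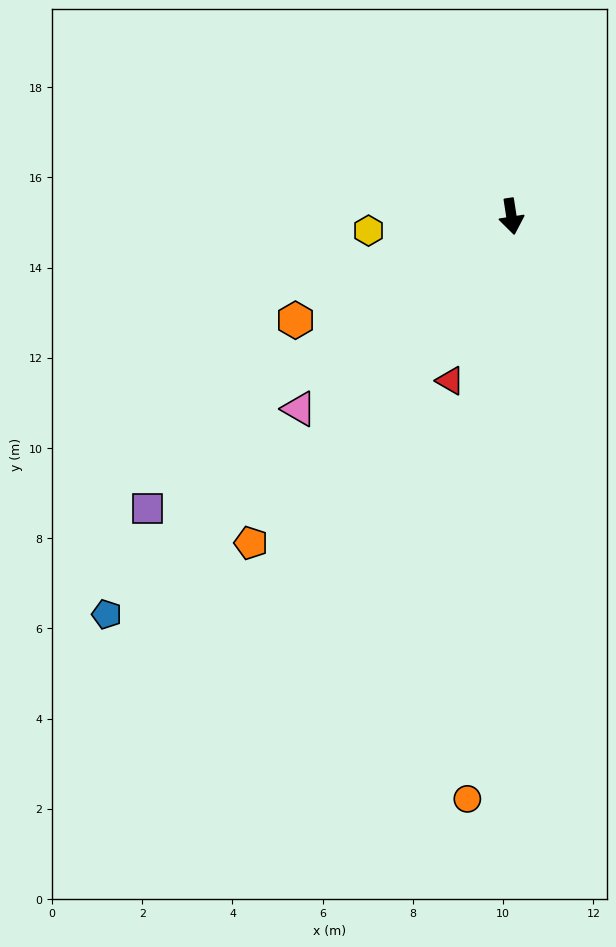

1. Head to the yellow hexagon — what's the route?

turn right 93°, forward 3.2 m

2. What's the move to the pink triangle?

turn right 57°, forward 6.4 m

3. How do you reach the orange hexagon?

turn right 73°, forward 5.3 m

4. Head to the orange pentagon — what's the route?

turn right 47°, forward 9.3 m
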